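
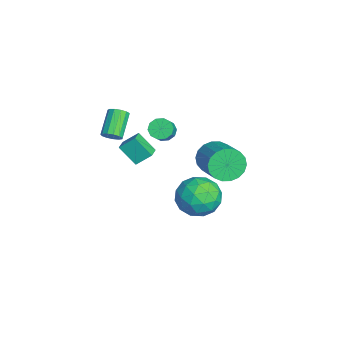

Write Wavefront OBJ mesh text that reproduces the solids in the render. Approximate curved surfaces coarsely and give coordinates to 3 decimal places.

v -2.345 -3.869 0.42
v -2.068 -4.092 0.866
v -3.257 -3.654 1.825
v -3.535 -3.431 1.38
v -1.973 -3.785 0.844
v -3.162 -3.347 1.803
v -1.996 -3.506 0.687
v -3.186 -3.068 1.647
v -2.13 -3.342 0.446
v -3.32 -2.904 1.406
v -2.333 -3.345 0.196
v -3.522 -2.907 1.156
v -2.539 -3.514 0.018
v -3.729 -3.076 0.978
v -2.684 -3.797 -0.033
v -3.873 -3.359 0.927
v -2.721 -4.102 0.06
v -3.911 -3.664 1.02
v -2.639 -4.333 0.268
v -3.829 -3.895 1.227
v -2.464 -4.417 0.523
v -3.653 -3.979 1.483
v -2.251 -4.327 0.746
v -3.44 -3.889 1.706
v -0.507 -3.614 0.992
v -0.451 -2.828 1.67
v -1.285 -3.378 0.782
v -1.229 -2.591 1.46
v -0.011 -2.829 0.04
v 0.045 -2.042 0.718
v -0.789 -2.592 -0.17
v -0.733 -1.806 0.508
v 3.203 0.946 -0.489
v 4.025 0.089 -0.72
v 2.315 -0.249 0.78
v 3.137 -1.106 0.549
v 3.459 -0.103 1.143
v 4.008 0.636 0.358
v 2.332 -0.796 -0.298
v 2.881 -0.057 -1.083
v 3.487 -0.987 -0.602
v 4.183 -0.559 0.289
v 2.157 0.399 -0.229
v 2.853 0.827 0.662
v 3.692 0.622 -0.716
v 2.648 -0.782 0.776
v 2.837 -0.193 1.125
v 3.32 -0.696 0.989
v 3.682 0.944 -0.082
v 4.165 0.44 -0.218
v 3.832 0.327 0.877
v 2.175 -0.6 0.278
v 2.658 -1.104 0.142
v 3.02 0.536 -0.929
v 3.503 0.033 -1.065
v 2.508 -0.487 -0.817
v 3.859 -0.514 -0.782
v 3.336 -1.216 -0.036
v 2.864 -1.034 -0.535
v 3.186 -0.6 -0.996
v 4.268 -0.262 -0.259
v 3.746 -0.964 0.487
v 3.935 -0.375 0.836
v 4.258 0.059 0.375
v 3.952 -0.895 -0.189
v 2.594 0.804 -0.427
v 2.072 0.102 0.319
v 2.082 -0.219 -0.315
v 2.405 0.215 -0.776
v 3.004 1.056 0.096
v 2.481 0.354 0.842
v 3.154 0.44 1.056
v 3.476 0.874 0.595
v 2.388 0.735 0.249
v -2.437 -1.255 0.648
v -2.043 -1.442 0.166
v -1.169 -1.672 0.97
v -1.563 -1.485 1.452
v -1.991 -1.048 0.223
v -1.117 -1.278 1.027
v -2.11 -0.733 0.441
v -1.236 -0.963 1.246
v -2.353 -0.617 0.739
v -1.479 -0.847 1.544
v -2.629 -0.745 1.002
v -1.755 -0.975 1.806
v -2.831 -1.068 1.13
v -1.957 -1.298 1.934
v -2.883 -1.462 1.073
v -2.009 -1.692 1.877
v -2.764 -1.777 0.854
v -1.89 -2.007 1.659
v -2.521 -1.893 0.556
v -1.647 -2.123 1.361
v -2.245 -1.765 0.294
v -1.371 -1.995 1.098
v -1.991 1.257 -1.253
v -1.539 0.949 -2.102
v 0.263 1.376 -1.297
v -0.189 1.683 -0.447
v -1.609 1.387 -2.178
v 0.194 1.814 -1.373
v -1.754 1.798 -2.071
v 0.049 2.225 -1.266
v -1.946 2.103 -1.802
v -0.144 2.53 -0.997
v -2.148 2.24 -1.424
v -0.345 2.666 -0.619
v -2.318 2.182 -1.012
v -0.515 2.608 -0.207
v -2.423 1.94 -0.648
v -0.621 2.367 0.157
v -2.443 1.564 -0.403
v -0.641 1.991 0.402
v -2.374 1.126 -0.327
v -0.571 1.553 0.478
v -2.229 0.715 -0.434
v -0.426 1.142 0.371
v -2.036 0.41 -0.703
v -0.234 0.837 0.102
v -1.835 0.274 -1.081
v -0.032 0.7 -0.276
v -1.665 0.332 -1.493
v 0.138 0.758 -0.688
v -1.559 0.573 -1.857
v 0.243 1 -1.052
f 2 1 5
f 2 5 3
f 3 5 6
f 3 6 4
f 5 1 7
f 5 7 6
f 6 7 8
f 6 8 4
f 7 1 9
f 7 9 8
f 8 9 10
f 8 10 4
f 9 1 11
f 9 11 10
f 10 11 12
f 10 12 4
f 11 1 13
f 11 13 12
f 12 13 14
f 12 14 4
f 13 1 15
f 13 15 14
f 14 15 16
f 14 16 4
f 15 1 17
f 15 17 16
f 16 17 18
f 16 18 4
f 17 1 19
f 17 19 18
f 18 19 20
f 18 20 4
f 19 1 21
f 19 21 20
f 20 21 22
f 20 22 4
f 21 1 23
f 21 23 22
f 22 23 24
f 22 24 4
f 23 1 2
f 23 2 24
f 24 2 3
f 24 3 4
f 26 28 25
f 29 26 25
f 25 28 27
f 27 29 25
f 26 32 28
f 30 26 29
f 30 32 26
f 28 32 27
f 31 29 27
f 27 32 31
f 31 30 29
f 32 30 31
f 33 70 49
f 70 44 73
f 49 73 38
f 70 73 49
f 33 49 45
f 49 38 50
f 45 50 34
f 49 50 45
f 33 45 54
f 45 34 55
f 54 55 40
f 45 55 54
f 33 54 66
f 54 40 69
f 66 69 43
f 54 69 66
f 33 66 70
f 66 43 74
f 70 74 44
f 66 74 70
f 34 50 61
f 50 38 64
f 61 64 42
f 50 64 61
f 38 73 51
f 73 44 72
f 51 72 37
f 73 72 51
f 44 74 71
f 74 43 67
f 71 67 35
f 74 67 71
f 43 69 68
f 69 40 56
f 68 56 39
f 69 56 68
f 40 55 60
f 55 34 57
f 60 57 41
f 55 57 60
f 36 62 48
f 62 42 63
f 48 63 37
f 62 63 48
f 36 48 46
f 48 37 47
f 46 47 35
f 48 47 46
f 36 46 53
f 46 35 52
f 53 52 39
f 46 52 53
f 36 53 58
f 53 39 59
f 58 59 41
f 53 59 58
f 36 58 62
f 58 41 65
f 62 65 42
f 58 65 62
f 37 63 51
f 63 42 64
f 51 64 38
f 63 64 51
f 35 47 71
f 47 37 72
f 71 72 44
f 47 72 71
f 39 52 68
f 52 35 67
f 68 67 43
f 52 67 68
f 41 59 60
f 59 39 56
f 60 56 40
f 59 56 60
f 42 65 61
f 65 41 57
f 61 57 34
f 65 57 61
f 76 75 79
f 76 79 77
f 77 79 80
f 77 80 78
f 79 75 81
f 79 81 80
f 80 81 82
f 80 82 78
f 81 75 83
f 81 83 82
f 82 83 84
f 82 84 78
f 83 75 85
f 83 85 84
f 84 85 86
f 84 86 78
f 85 75 87
f 85 87 86
f 86 87 88
f 86 88 78
f 87 75 89
f 87 89 88
f 88 89 90
f 88 90 78
f 89 75 91
f 89 91 90
f 90 91 92
f 90 92 78
f 91 75 93
f 91 93 92
f 92 93 94
f 92 94 78
f 93 75 95
f 93 95 94
f 94 95 96
f 94 96 78
f 95 75 76
f 95 76 96
f 96 76 77
f 96 77 78
f 98 97 101
f 98 101 99
f 99 101 102
f 99 102 100
f 101 97 103
f 101 103 102
f 102 103 104
f 102 104 100
f 103 97 105
f 103 105 104
f 104 105 106
f 104 106 100
f 105 97 107
f 105 107 106
f 106 107 108
f 106 108 100
f 107 97 109
f 107 109 108
f 108 109 110
f 108 110 100
f 109 97 111
f 109 111 110
f 110 111 112
f 110 112 100
f 111 97 113
f 111 113 112
f 112 113 114
f 112 114 100
f 113 97 115
f 113 115 114
f 114 115 116
f 114 116 100
f 115 97 117
f 115 117 116
f 116 117 118
f 116 118 100
f 117 97 119
f 117 119 118
f 118 119 120
f 118 120 100
f 119 97 121
f 119 121 120
f 120 121 122
f 120 122 100
f 121 97 123
f 121 123 122
f 122 123 124
f 122 124 100
f 123 97 125
f 123 125 124
f 124 125 126
f 124 126 100
f 125 97 98
f 125 98 126
f 126 98 99
f 126 99 100



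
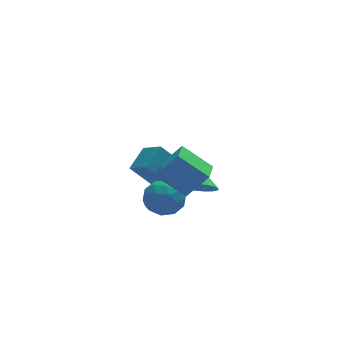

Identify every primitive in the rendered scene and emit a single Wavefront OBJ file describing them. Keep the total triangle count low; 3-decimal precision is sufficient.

v -0.345 -3.198 -0.52
v -1.521 -2.454 0.574
v 0.215 -1.98 -0.747
v -0.961 -1.235 0.347
v 0.641 -3.425 0.693
v -0.535 -2.68 1.787
v 1.201 -2.206 0.466
v 0.025 -1.462 1.56
v -1.211 2.768 -2.401
v -0.655 1.775 -1.773
v -0.282 3.686 -1.772
v 0.274 2.693 -1.144
v 0.026 2.527 -3.876
v 0.582 1.534 -3.248
v 0.955 3.445 -3.247
v 1.511 2.452 -2.619
v 1.649 1.082 -3.209
v 2.063 1.541 -3.863
v 1.991 1.798 -2.491
v 1.669 1.715 -3.849
v 1.27 1.743 -3.688
v 0.958 1.62 -3.417
v 0.805 1.374 -3.099
v 0.845 1.061 -2.806
v 1.069 0.752 -2.605
v 1.426 0.52 -2.543
v 1.835 0.416 -2.633
v 2.2 0.465 -2.856
v 2.44 0.655 -3.159
v 2.498 0.943 -3.474
v 2.362 1.263 -3.728
v -1.393 -1.04 -1.147
v -0.364 -1.075 -1.167
v -1.456 -2.645 -1.593
v -0.427 -2.68 -1.613
v -0.922 -2.58 -0.715
v -0.883 -1.588 -0.439
v -0.937 -2.132 -2.321
v -0.898 -1.14 -2.045
v -0.082 -1.75 -1.892
v -0.072 -2.026 -0.9
v -1.748 -1.694 -1.86
v -1.738 -1.97 -0.868
v -0.873 -0.916 -1.118
v -0.947 -2.804 -1.642
v -1.238 -2.744 -1.114
v -0.633 -2.765 -1.126
v -1.178 -1.218 -0.69
v -0.573 -1.238 -0.702
v -0.901 -2.123 -0.436
v -1.247 -2.482 -2.058
v -0.642 -2.502 -2.07
v -1.187 -0.955 -1.634
v -0.582 -0.976 -1.646
v -0.919 -1.597 -2.324
v -0.102 -1.334 -1.556
v -0.139 -2.277 -1.818
v -0.439 -1.956 -2.234
v -0.416 -1.372 -2.072
v -0.096 -1.496 -0.972
v -0.134 -2.44 -1.234
v -0.425 -2.381 -0.707
v -0.402 -1.798 -0.544
v 0.069 -1.893 -1.399
v -1.686 -1.28 -1.526
v -1.724 -2.224 -1.788
v -1.418 -1.922 -2.216
v -1.395 -1.339 -2.053
v -1.681 -1.443 -0.942
v -1.718 -2.386 -1.204
v -1.404 -2.348 -0.688
v -1.381 -1.764 -0.526
v -1.889 -1.827 -1.361
v 1.685 3.494 -3.388
v 2.149 3.076 -3.308
v 2.155 4.146 -2.712
v 2.248 3.284 -3.577
v 2.168 3.56 -3.787
v 1.935 3.814 -3.87
v 1.622 3.967 -3.8
v 1.33 3.97 -3.599
v 1.15 3.822 -3.331
v 1.14 3.57 -3.082
v 1.303 3.294 -2.929
v 1.587 3.081 -2.923
v 1.902 3 -3.064
f 2 4 1
f 5 2 1
f 1 4 3
f 3 5 1
f 2 8 4
f 6 2 5
f 6 8 2
f 4 8 3
f 7 5 3
f 3 8 7
f 7 6 5
f 8 6 7
f 10 12 9
f 13 10 9
f 9 12 11
f 11 13 9
f 10 16 12
f 14 10 13
f 14 16 10
f 12 16 11
f 15 13 11
f 11 16 15
f 15 14 13
f 16 14 15
f 18 17 20
f 18 20 19
f 20 17 21
f 20 21 19
f 21 17 22
f 21 22 19
f 22 17 23
f 22 23 19
f 23 17 24
f 23 24 19
f 24 17 25
f 24 25 19
f 25 17 26
f 25 26 19
f 26 17 27
f 26 27 19
f 27 17 28
f 27 28 19
f 28 17 29
f 28 29 19
f 29 17 30
f 29 30 19
f 30 17 31
f 30 31 19
f 31 17 18
f 31 18 19
f 32 69 48
f 69 43 72
f 48 72 37
f 69 72 48
f 32 48 44
f 48 37 49
f 44 49 33
f 48 49 44
f 32 44 53
f 44 33 54
f 53 54 39
f 44 54 53
f 32 53 65
f 53 39 68
f 65 68 42
f 53 68 65
f 32 65 69
f 65 42 73
f 69 73 43
f 65 73 69
f 33 49 60
f 49 37 63
f 60 63 41
f 49 63 60
f 37 72 50
f 72 43 71
f 50 71 36
f 72 71 50
f 43 73 70
f 73 42 66
f 70 66 34
f 73 66 70
f 42 68 67
f 68 39 55
f 67 55 38
f 68 55 67
f 39 54 59
f 54 33 56
f 59 56 40
f 54 56 59
f 35 61 47
f 61 41 62
f 47 62 36
f 61 62 47
f 35 47 45
f 47 36 46
f 45 46 34
f 47 46 45
f 35 45 52
f 45 34 51
f 52 51 38
f 45 51 52
f 35 52 57
f 52 38 58
f 57 58 40
f 52 58 57
f 35 57 61
f 57 40 64
f 61 64 41
f 57 64 61
f 36 62 50
f 62 41 63
f 50 63 37
f 62 63 50
f 34 46 70
f 46 36 71
f 70 71 43
f 46 71 70
f 38 51 67
f 51 34 66
f 67 66 42
f 51 66 67
f 40 58 59
f 58 38 55
f 59 55 39
f 58 55 59
f 41 64 60
f 64 40 56
f 60 56 33
f 64 56 60
f 75 74 77
f 75 77 76
f 77 74 78
f 77 78 76
f 78 74 79
f 78 79 76
f 79 74 80
f 79 80 76
f 80 74 81
f 80 81 76
f 81 74 82
f 81 82 76
f 82 74 83
f 82 83 76
f 83 74 84
f 83 84 76
f 84 74 85
f 84 85 76
f 85 74 86
f 85 86 76
f 86 74 75
f 86 75 76



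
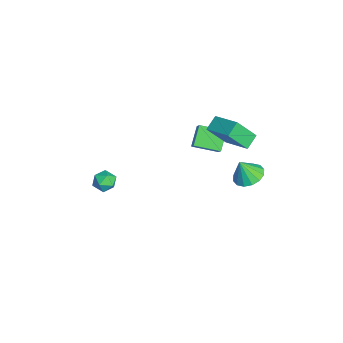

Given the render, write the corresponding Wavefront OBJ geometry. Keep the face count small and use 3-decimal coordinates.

v -3.027 -2.838 -1.821
v -2.622 -3.361 -1.782
v -3.598 -3.219 -0.998
v -3.193 -3.742 -0.959
v -2.973 -3.14 -0.794
v -2.62 -2.904 -1.302
v -3.6 -3.676 -1.478
v -3.247 -3.44 -1.986
v -2.976 -3.879 -1.57
v -2.589 -3.547 -1.147
v -3.631 -3.033 -1.633
v -3.244 -2.701 -1.21
v 0.362 3.304 2.146
v 0.834 2.724 1.891
v 0.378 2.856 3.194
v 1.087 3.02 2.013
v 1.146 3.393 2.172
v 0.995 3.741 2.323
v 0.675 3.973 2.427
v 0.27 4.025 2.455
v -0.11 3.884 2.401
v -0.364 3.588 2.278
v -0.423 3.215 2.12
v -0.272 2.867 1.969
v 0.049 2.635 1.865
v 0.454 2.583 1.836
v -2.784 2.948 2.645
v -2.627 2.01 3.856
v -1.63 3.857 3.199
v -1.473 2.919 4.411
v -2.207 2.481 2.209
v -2.05 1.543 3.421
v -1.053 3.39 2.764
v -0.896 2.452 3.975
v -3.165 0.924 1.048
v -3.992 1.255 1.823
v -2.926 2.2 0.759
v -3.753 2.531 1.533
v -2.267 0.969 1.987
v -3.094 1.3 2.761
v -2.028 2.245 1.697
v -2.855 2.576 2.472
f 1 12 6
f 1 6 2
f 1 2 8
f 1 8 11
f 1 11 12
f 2 6 10
f 6 12 5
f 12 11 3
f 11 8 7
f 8 2 9
f 4 10 5
f 4 5 3
f 4 3 7
f 4 7 9
f 4 9 10
f 5 10 6
f 3 5 12
f 7 3 11
f 9 7 8
f 10 9 2
f 14 13 16
f 14 16 15
f 16 13 17
f 16 17 15
f 17 13 18
f 17 18 15
f 18 13 19
f 18 19 15
f 19 13 20
f 19 20 15
f 20 13 21
f 20 21 15
f 21 13 22
f 21 22 15
f 22 13 23
f 22 23 15
f 23 13 24
f 23 24 15
f 24 13 25
f 24 25 15
f 25 13 26
f 25 26 15
f 26 13 14
f 26 14 15
f 28 30 27
f 31 28 27
f 27 30 29
f 29 31 27
f 28 34 30
f 32 28 31
f 32 34 28
f 30 34 29
f 33 31 29
f 29 34 33
f 33 32 31
f 34 32 33
f 36 38 35
f 39 36 35
f 35 38 37
f 37 39 35
f 36 42 38
f 40 36 39
f 40 42 36
f 38 42 37
f 41 39 37
f 37 42 41
f 41 40 39
f 42 40 41



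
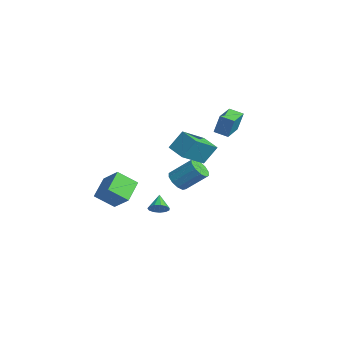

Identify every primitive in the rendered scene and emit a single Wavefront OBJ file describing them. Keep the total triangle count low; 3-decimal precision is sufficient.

v 1.761 -0.304 -0.109
v 2.445 -0.618 -0.21
v 3.124 0.49 0.948
v 2.439 0.804 1.049
v 2.4 -0.267 -0.519
v 3.078 0.841 0.639
v 2.11 0.07 -0.671
v 2.788 1.177 0.487
v 1.687 0.264 -0.609
v 2.365 1.372 0.549
v 1.292 0.241 -0.355
v 1.97 1.349 0.802
v 1.076 0.01 -0.008
v 1.755 1.118 1.15
v 1.122 -0.341 0.301
v 1.8 0.767 1.459
v 1.412 -0.677 0.453
v 2.09 0.43 1.611
v 1.835 -0.872 0.391
v 2.513 0.236 1.549
v 2.23 -0.849 0.138
v 2.908 0.259 1.295
v 2.399 -1.132 3.066
v 2.481 -0.328 4.197
v 1.813 0.497 1.95
v 1.896 1.301 3.08
v 3.604 -0.881 2.8
v 3.687 -0.077 3.93
v 3.019 0.748 1.683
v 3.101 1.552 2.814
v 1.529 -4.095 -1.451
v 1.097 -5.157 -0.563
v 0.571 -3.091 -0.717
v 0.139 -4.153 0.171
v 2.681 -3.727 -0.451
v 2.249 -4.789 0.437
v 1.723 -2.723 0.283
v 1.291 -3.785 1.171
v 2.624 -1.866 -1.583
v 3.007 -1.915 -1.086
v 1.836 -1.454 -0.937
v 3.063 -1.593 -1.224
v 2.979 -1.357 -1.476
v 2.783 -1.283 -1.762
v 2.536 -1.395 -1.992
v 2.317 -1.656 -2.092
v 2.196 -1.984 -2.03
v 2.211 -2.274 -1.827
v 2.357 -2.435 -1.546
v 2.587 -2.416 -1.278
v 2.83 -2.222 -1.106
v 0.958 2.37 2.963
v 1.197 2.634 4.276
v -0.04 3.476 2.923
v 0.198 3.739 4.236
v 1.622 2.961 2.724
v 1.86 3.224 4.037
v 0.623 4.066 2.684
v 0.862 4.33 3.997
f 2 1 5
f 2 5 3
f 3 5 6
f 3 6 4
f 5 1 7
f 5 7 6
f 6 7 8
f 6 8 4
f 7 1 9
f 7 9 8
f 8 9 10
f 8 10 4
f 9 1 11
f 9 11 10
f 10 11 12
f 10 12 4
f 11 1 13
f 11 13 12
f 12 13 14
f 12 14 4
f 13 1 15
f 13 15 14
f 14 15 16
f 14 16 4
f 15 1 17
f 15 17 16
f 16 17 18
f 16 18 4
f 17 1 19
f 17 19 18
f 18 19 20
f 18 20 4
f 19 1 21
f 19 21 20
f 20 21 22
f 20 22 4
f 21 1 2
f 21 2 22
f 22 2 3
f 22 3 4
f 24 26 23
f 27 24 23
f 23 26 25
f 25 27 23
f 24 30 26
f 28 24 27
f 28 30 24
f 26 30 25
f 29 27 25
f 25 30 29
f 29 28 27
f 30 28 29
f 32 34 31
f 35 32 31
f 31 34 33
f 33 35 31
f 32 38 34
f 36 32 35
f 36 38 32
f 34 38 33
f 37 35 33
f 33 38 37
f 37 36 35
f 38 36 37
f 40 39 42
f 40 42 41
f 42 39 43
f 42 43 41
f 43 39 44
f 43 44 41
f 44 39 45
f 44 45 41
f 45 39 46
f 45 46 41
f 46 39 47
f 46 47 41
f 47 39 48
f 47 48 41
f 48 39 49
f 48 49 41
f 49 39 50
f 49 50 41
f 50 39 51
f 50 51 41
f 51 39 40
f 51 40 41
f 53 55 52
f 56 53 52
f 52 55 54
f 54 56 52
f 53 59 55
f 57 53 56
f 57 59 53
f 55 59 54
f 58 56 54
f 54 59 58
f 58 57 56
f 59 57 58



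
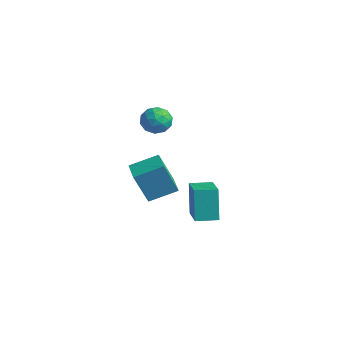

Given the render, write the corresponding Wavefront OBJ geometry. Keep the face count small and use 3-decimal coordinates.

v -2.117 0.192 -0.962
v -1.749 -0.189 -1.746
v -3.491 -0.371 -1.334
v -3.123 -0.752 -2.118
v -2.886 -1.096 -1.269
v -2.037 -0.748 -1.039
v -3.203 0.188 -2.041
v -2.354 0.536 -1.811
v -2.42 -0.191 -2.413
v -2.224 -0.985 -1.936
v -3.016 0.425 -1.144
v -2.82 -0.369 -0.667
v -1.812 0.051 -1.321
v -3.428 -0.611 -1.759
v -3.289 -0.813 -1.26
v -3.072 -1.037 -1.721
v -1.981 -0.278 -0.906
v -1.765 -0.501 -1.367
v -2.434 -1.035 -1.086
v -3.475 -0.059 -1.713
v -3.259 -0.282 -2.174
v -2.168 0.477 -1.359
v -1.951 0.253 -1.82
v -2.806 0.475 -1.994
v -1.99 -0.174 -2.174
v -2.798 -0.505 -2.393
v -2.845 0.047 -2.348
v -2.346 0.252 -2.212
v -1.875 -0.64 -1.894
v -2.683 -0.971 -2.113
v -2.544 -1.174 -1.614
v -2.044 -0.969 -1.478
v -2.27 -0.642 -2.286
v -2.557 0.411 -0.967
v -3.365 0.08 -1.186
v -3.196 0.409 -1.602
v -2.696 0.614 -1.466
v -2.442 -0.055 -0.687
v -3.25 -0.386 -0.906
v -2.894 -0.812 -0.868
v -2.395 -0.607 -0.732
v -2.97 0.082 -0.794
v -0.857 -2.431 -5.296
v -1.178 -3.154 -3.329
v -0.146 -0.992 -4.651
v -0.467 -1.714 -2.684
v 0.447 -3.066 -5.316
v 0.126 -3.788 -3.349
v 1.158 -1.626 -4.671
v 0.837 -2.349 -2.704
v 3.056 -2.338 -5.128
v 2.533 -2.004 -3.258
v 3.669 -1.26 -5.149
v 3.146 -0.926 -3.279
v 4.654 -3.234 -4.521
v 4.131 -2.9 -2.651
v 5.267 -2.156 -4.542
v 4.744 -1.822 -2.672
f 1 38 17
f 38 12 41
f 17 41 6
f 38 41 17
f 1 17 13
f 17 6 18
f 13 18 2
f 17 18 13
f 1 13 22
f 13 2 23
f 22 23 8
f 13 23 22
f 1 22 34
f 22 8 37
f 34 37 11
f 22 37 34
f 1 34 38
f 34 11 42
f 38 42 12
f 34 42 38
f 2 18 29
f 18 6 32
f 29 32 10
f 18 32 29
f 6 41 19
f 41 12 40
f 19 40 5
f 41 40 19
f 12 42 39
f 42 11 35
f 39 35 3
f 42 35 39
f 11 37 36
f 37 8 24
f 36 24 7
f 37 24 36
f 8 23 28
f 23 2 25
f 28 25 9
f 23 25 28
f 4 30 16
f 30 10 31
f 16 31 5
f 30 31 16
f 4 16 14
f 16 5 15
f 14 15 3
f 16 15 14
f 4 14 21
f 14 3 20
f 21 20 7
f 14 20 21
f 4 21 26
f 21 7 27
f 26 27 9
f 21 27 26
f 4 26 30
f 26 9 33
f 30 33 10
f 26 33 30
f 5 31 19
f 31 10 32
f 19 32 6
f 31 32 19
f 3 15 39
f 15 5 40
f 39 40 12
f 15 40 39
f 7 20 36
f 20 3 35
f 36 35 11
f 20 35 36
f 9 27 28
f 27 7 24
f 28 24 8
f 27 24 28
f 10 33 29
f 33 9 25
f 29 25 2
f 33 25 29
f 44 46 43
f 47 44 43
f 43 46 45
f 45 47 43
f 44 50 46
f 48 44 47
f 48 50 44
f 46 50 45
f 49 47 45
f 45 50 49
f 49 48 47
f 50 48 49
f 52 54 51
f 55 52 51
f 51 54 53
f 53 55 51
f 52 58 54
f 56 52 55
f 56 58 52
f 54 58 53
f 57 55 53
f 53 58 57
f 57 56 55
f 58 56 57



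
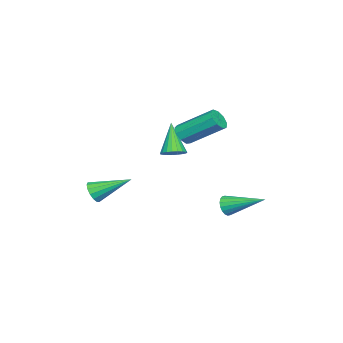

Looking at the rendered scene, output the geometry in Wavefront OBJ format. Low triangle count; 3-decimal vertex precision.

v -0.546 -3.181 -0.567
v -0.104 -3.23 -0.226
v -0.994 -1.699 0.227
v -0.007 -3.079 -0.453
v -0.055 -2.955 -0.711
v -0.234 -2.892 -0.93
v -0.496 -2.907 -1.052
v -0.772 -2.994 -1.044
v -0.988 -3.132 -0.907
v -1.085 -3.284 -0.68
v -1.038 -3.407 -0.422
v -0.859 -3.47 -0.203
v -0.596 -3.456 -0.081
v -0.32 -3.368 -0.09
v -3.113 1.582 -1.55
v -2.86 1.746 -1.987
v -3.067 3.278 -0.89
v -3.087 1.774 -2.044
v -3.32 1.765 -2.003
v -3.511 1.719 -1.873
v -3.623 1.646 -1.679
v -3.635 1.561 -1.459
v -3.543 1.48 -1.258
v -3.366 1.419 -1.114
v -3.139 1.391 -1.057
v -2.907 1.4 -1.097
v -2.716 1.446 -1.228
v -2.603 1.518 -1.422
v -2.592 1.604 -1.642
v -2.683 1.685 -1.843
v -2.801 -0.623 1.198
v -2.334 -0.487 1.477
v -3.519 -1.037 2.602
v -2.451 -0.286 1.477
v -2.628 -0.143 1.428
v -2.835 -0.083 1.34
v -3.036 -0.116 1.227
v -3.196 -0.237 1.109
v -3.288 -0.425 1.007
v -3.296 -0.648 0.938
v -3.218 -0.866 0.913
v -3.068 -1.042 0.939
v -2.871 -1.146 1.008
v -2.663 -1.159 1.111
v -2.478 -1.08 1.229
v -2.349 -0.922 1.342
v -2.298 -0.712 1.429
v -2.775 -0.2 2.323
v -2.461 0.08 1.968
v -2.632 1.58 3.002
v -2.945 1.3 3.357
v -2.823 0.107 1.869
v -2.994 1.607 2.903
v -3.163 -0.01 1.983
v -3.333 1.491 3.016
v -3.32 -0.215 2.255
v -3.491 1.285 3.289
v -3.223 -0.414 2.56
v -3.393 1.086 3.593
v -2.916 -0.513 2.753
v -3.086 0.988 3.787
v -2.543 -0.465 2.746
v -2.713 1.035 3.779
v -2.278 -0.293 2.54
v -2.449 1.207 3.574
v -2.246 -0.078 2.233
v -2.416 1.422 3.267
f 2 1 4
f 2 4 3
f 4 1 5
f 4 5 3
f 5 1 6
f 5 6 3
f 6 1 7
f 6 7 3
f 7 1 8
f 7 8 3
f 8 1 9
f 8 9 3
f 9 1 10
f 9 10 3
f 10 1 11
f 10 11 3
f 11 1 12
f 11 12 3
f 12 1 13
f 12 13 3
f 13 1 14
f 13 14 3
f 14 1 2
f 14 2 3
f 16 15 18
f 16 18 17
f 18 15 19
f 18 19 17
f 19 15 20
f 19 20 17
f 20 15 21
f 20 21 17
f 21 15 22
f 21 22 17
f 22 15 23
f 22 23 17
f 23 15 24
f 23 24 17
f 24 15 25
f 24 25 17
f 25 15 26
f 25 26 17
f 26 15 27
f 26 27 17
f 27 15 28
f 27 28 17
f 28 15 29
f 28 29 17
f 29 15 30
f 29 30 17
f 30 15 16
f 30 16 17
f 32 31 34
f 32 34 33
f 34 31 35
f 34 35 33
f 35 31 36
f 35 36 33
f 36 31 37
f 36 37 33
f 37 31 38
f 37 38 33
f 38 31 39
f 38 39 33
f 39 31 40
f 39 40 33
f 40 31 41
f 40 41 33
f 41 31 42
f 41 42 33
f 42 31 43
f 42 43 33
f 43 31 44
f 43 44 33
f 44 31 45
f 44 45 33
f 45 31 46
f 45 46 33
f 46 31 47
f 46 47 33
f 47 31 32
f 47 32 33
f 49 48 52
f 49 52 50
f 50 52 53
f 50 53 51
f 52 48 54
f 52 54 53
f 53 54 55
f 53 55 51
f 54 48 56
f 54 56 55
f 55 56 57
f 55 57 51
f 56 48 58
f 56 58 57
f 57 58 59
f 57 59 51
f 58 48 60
f 58 60 59
f 59 60 61
f 59 61 51
f 60 48 62
f 60 62 61
f 61 62 63
f 61 63 51
f 62 48 64
f 62 64 63
f 63 64 65
f 63 65 51
f 64 48 66
f 64 66 65
f 65 66 67
f 65 67 51
f 66 48 49
f 66 49 67
f 67 49 50
f 67 50 51



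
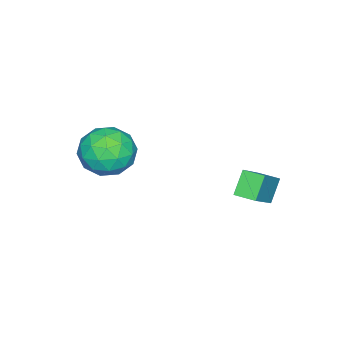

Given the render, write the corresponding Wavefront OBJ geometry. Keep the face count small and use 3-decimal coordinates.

v -0.477 -0.511 1.947
v 0.094 -1.392 1.892
v -1.854 -1.428 2.348
v -1.283 -2.309 2.293
v -1.114 -1.62 3.069
v -0.263 -1.054 2.822
v -1.497 -1.766 1.418
v -0.646 -1.2 1.171
v -0.537 -2.168 1.566
v -0.3 -2.078 2.586
v -1.46 -0.742 1.654
v -1.223 -0.652 2.674
v -0.071 -0.871 1.885
v -1.689 -1.949 2.355
v -1.59 -1.544 2.812
v -1.254 -2.062 2.78
v -0.281 -0.672 2.431
v 0.055 -1.19 2.399
v -0.655 -1.324 3.09
v -1.815 -1.63 1.841
v -1.479 -2.148 1.809
v -0.506 -0.758 1.46
v -0.17 -1.276 1.428
v -1.105 -1.496 1.15
v -0.106 -1.845 1.66
v -0.915 -2.384 1.896
v -1.041 -2.065 1.382
v -0.541 -1.732 1.236
v 0.033 -1.792 2.26
v -0.776 -2.331 2.496
v -0.676 -1.926 2.952
v -0.176 -1.593 2.806
v -0.337 -2.248 2.068
v -0.984 -0.489 1.744
v -1.793 -1.028 1.98
v -1.584 -1.227 1.434
v -1.084 -0.894 1.288
v -0.845 -0.436 2.344
v -1.654 -0.975 2.58
v -1.219 -1.088 3.004
v -0.719 -0.755 2.858
v -1.423 -0.572 2.172
v -3.963 2.331 -1.051
v -4.641 2.329 -0.249
v -3.984 3.131 -1.067
v -4.663 3.128 -0.265
v -2.597 2.392 0.105
v -3.276 2.389 0.907
v -2.619 3.191 0.089
v -3.297 3.189 0.891
f 1 38 17
f 38 12 41
f 17 41 6
f 38 41 17
f 1 17 13
f 17 6 18
f 13 18 2
f 17 18 13
f 1 13 22
f 13 2 23
f 22 23 8
f 13 23 22
f 1 22 34
f 22 8 37
f 34 37 11
f 22 37 34
f 1 34 38
f 34 11 42
f 38 42 12
f 34 42 38
f 2 18 29
f 18 6 32
f 29 32 10
f 18 32 29
f 6 41 19
f 41 12 40
f 19 40 5
f 41 40 19
f 12 42 39
f 42 11 35
f 39 35 3
f 42 35 39
f 11 37 36
f 37 8 24
f 36 24 7
f 37 24 36
f 8 23 28
f 23 2 25
f 28 25 9
f 23 25 28
f 4 30 16
f 30 10 31
f 16 31 5
f 30 31 16
f 4 16 14
f 16 5 15
f 14 15 3
f 16 15 14
f 4 14 21
f 14 3 20
f 21 20 7
f 14 20 21
f 4 21 26
f 21 7 27
f 26 27 9
f 21 27 26
f 4 26 30
f 26 9 33
f 30 33 10
f 26 33 30
f 5 31 19
f 31 10 32
f 19 32 6
f 31 32 19
f 3 15 39
f 15 5 40
f 39 40 12
f 15 40 39
f 7 20 36
f 20 3 35
f 36 35 11
f 20 35 36
f 9 27 28
f 27 7 24
f 28 24 8
f 27 24 28
f 10 33 29
f 33 9 25
f 29 25 2
f 33 25 29
f 44 46 43
f 47 44 43
f 43 46 45
f 45 47 43
f 44 50 46
f 48 44 47
f 48 50 44
f 46 50 45
f 49 47 45
f 45 50 49
f 49 48 47
f 50 48 49



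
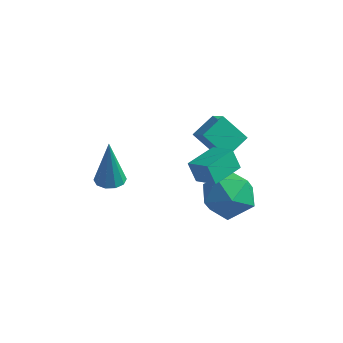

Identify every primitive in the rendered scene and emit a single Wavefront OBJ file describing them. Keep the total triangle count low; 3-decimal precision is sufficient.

v 1.465 2.381 -1.66
v 2.285 3.2 -1.186
v 2.995 1.24 -2.334
v 3.815 2.059 -1.86
v 3.117 1.357 -1.094
v 2.172 2.063 -0.677
v 3.108 2.377 -2.843
v 2.163 3.083 -2.426
v 3.3 3.198 -1.917
v 3.306 2.567 -0.837
v 1.974 1.873 -2.683
v 1.98 1.242 -1.603
v 0.876 2.662 1.21
v 1.554 2.049 2.002
v 1.309 3.713 1.653
v 1.987 3.1 2.445
v 1.953 2.62 0.255
v 2.631 2.007 1.047
v 2.386 3.671 0.698
v 3.064 3.058 1.49
v -1.739 0.382 -0.699
v -1.09 0.265 -0.658
v -1.841 0.578 1.459
v -1.144 0.667 -0.697
v -1.424 0.961 -0.737
v -1.825 1.033 -0.763
v -2.193 0.856 -0.764
v -2.387 0.498 -0.741
v -2.333 0.096 -0.702
v -2.053 -0.198 -0.661
v -1.652 -0.27 -0.636
v -1.284 -0.093 -0.634
v 2.579 -1.115 2.435
v 2.174 -0.966 3.248
v 3.074 0.184 2.442
v 2.669 0.333 3.255
v 3.511 -1.473 2.965
v 3.106 -1.324 3.778
v 4.006 -0.174 2.972
v 3.601 -0.025 3.785
f 1 12 6
f 1 6 2
f 1 2 8
f 1 8 11
f 1 11 12
f 2 6 10
f 6 12 5
f 12 11 3
f 11 8 7
f 8 2 9
f 4 10 5
f 4 5 3
f 4 3 7
f 4 7 9
f 4 9 10
f 5 10 6
f 3 5 12
f 7 3 11
f 9 7 8
f 10 9 2
f 14 16 13
f 17 14 13
f 13 16 15
f 15 17 13
f 14 20 16
f 18 14 17
f 18 20 14
f 16 20 15
f 19 17 15
f 15 20 19
f 19 18 17
f 20 18 19
f 22 21 24
f 22 24 23
f 24 21 25
f 24 25 23
f 25 21 26
f 25 26 23
f 26 21 27
f 26 27 23
f 27 21 28
f 27 28 23
f 28 21 29
f 28 29 23
f 29 21 30
f 29 30 23
f 30 21 31
f 30 31 23
f 31 21 32
f 31 32 23
f 32 21 22
f 32 22 23
f 34 36 33
f 37 34 33
f 33 36 35
f 35 37 33
f 34 40 36
f 38 34 37
f 38 40 34
f 36 40 35
f 39 37 35
f 35 40 39
f 39 38 37
f 40 38 39



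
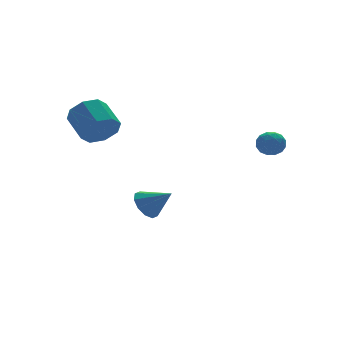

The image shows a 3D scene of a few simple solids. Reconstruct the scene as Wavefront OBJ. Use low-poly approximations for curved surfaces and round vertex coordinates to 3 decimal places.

v -0.381 1.995 -2.851
v 0.013 1.704 -3.508
v 0.381 1.125 -2.009
v 0.273 2.102 -3.333
v 0.284 2.459 -2.974
v 0.041 2.639 -2.567
v -0.363 2.573 -2.269
v -0.775 2.286 -2.193
v -1.035 1.888 -2.368
v -1.046 1.531 -2.727
v -0.803 1.352 -3.134
v -0.399 1.417 -3.432
v -2.627 1.802 2.051
v -1.755 1.949 1.764
v -1.74 3.265 2.482
v -2.613 3.118 2.769
v -2.239 2.203 1.307
v -2.224 3.52 2.026
v -2.95 2.222 1.287
v -2.935 3.539 2.005
v -3.472 1.995 1.714
v -3.457 3.312 2.432
v -3.5 1.655 2.338
v -3.485 2.971 3.056
v -3.016 1.4 2.794
v -3.001 2.717 3.513
v -2.305 1.381 2.815
v -2.29 2.698 3.533
v -1.783 1.608 2.388
v -1.768 2.925 3.106
v 2.985 -2.254 2.201
v 3.345 -2.823 2.206
v 2.455 -2.597 1.314
v 2.815 -3.166 1.319
v 2.36 -3.051 1.802
v 2.688 -2.839 2.35
v 3.112 -2.581 1.17
v 3.44 -2.369 1.718
v 3.423 -3.025 1.569
v 2.958 -3.315 1.96
v 2.842 -2.105 1.56
v 2.377 -2.395 1.951
v 3.212 -2.508 2.281
v 2.588 -2.912 1.239
v 2.321 -2.844 1.522
v 2.533 -3.179 1.525
v 2.825 -2.518 2.366
v 3.037 -2.852 2.369
v 2.458 -2.986 2.131
v 2.763 -2.568 1.151
v 2.975 -2.902 1.154
v 3.267 -2.241 1.995
v 3.479 -2.576 1.998
v 3.342 -2.434 1.389
v 3.469 -2.961 1.91
v 3.158 -3.163 1.389
v 3.333 -2.82 1.301
v 3.525 -2.695 1.623
v 3.196 -3.132 2.14
v 2.884 -3.334 1.618
v 2.617 -3.266 1.902
v 2.81 -3.141 2.224
v 3.242 -3.251 1.765
v 2.916 -2.086 1.902
v 2.604 -2.288 1.38
v 2.99 -2.279 1.296
v 3.183 -2.154 1.618
v 2.642 -2.257 2.131
v 2.331 -2.459 1.61
v 2.275 -2.725 1.897
v 2.467 -2.6 2.219
v 2.558 -2.169 1.755
f 2 1 4
f 2 4 3
f 4 1 5
f 4 5 3
f 5 1 6
f 5 6 3
f 6 1 7
f 6 7 3
f 7 1 8
f 7 8 3
f 8 1 9
f 8 9 3
f 9 1 10
f 9 10 3
f 10 1 11
f 10 11 3
f 11 1 12
f 11 12 3
f 12 1 2
f 12 2 3
f 14 13 17
f 14 17 15
f 15 17 18
f 15 18 16
f 17 13 19
f 17 19 18
f 18 19 20
f 18 20 16
f 19 13 21
f 19 21 20
f 20 21 22
f 20 22 16
f 21 13 23
f 21 23 22
f 22 23 24
f 22 24 16
f 23 13 25
f 23 25 24
f 24 25 26
f 24 26 16
f 25 13 27
f 25 27 26
f 26 27 28
f 26 28 16
f 27 13 29
f 27 29 28
f 28 29 30
f 28 30 16
f 29 13 14
f 29 14 30
f 30 14 15
f 30 15 16
f 31 68 47
f 68 42 71
f 47 71 36
f 68 71 47
f 31 47 43
f 47 36 48
f 43 48 32
f 47 48 43
f 31 43 52
f 43 32 53
f 52 53 38
f 43 53 52
f 31 52 64
f 52 38 67
f 64 67 41
f 52 67 64
f 31 64 68
f 64 41 72
f 68 72 42
f 64 72 68
f 32 48 59
f 48 36 62
f 59 62 40
f 48 62 59
f 36 71 49
f 71 42 70
f 49 70 35
f 71 70 49
f 42 72 69
f 72 41 65
f 69 65 33
f 72 65 69
f 41 67 66
f 67 38 54
f 66 54 37
f 67 54 66
f 38 53 58
f 53 32 55
f 58 55 39
f 53 55 58
f 34 60 46
f 60 40 61
f 46 61 35
f 60 61 46
f 34 46 44
f 46 35 45
f 44 45 33
f 46 45 44
f 34 44 51
f 44 33 50
f 51 50 37
f 44 50 51
f 34 51 56
f 51 37 57
f 56 57 39
f 51 57 56
f 34 56 60
f 56 39 63
f 60 63 40
f 56 63 60
f 35 61 49
f 61 40 62
f 49 62 36
f 61 62 49
f 33 45 69
f 45 35 70
f 69 70 42
f 45 70 69
f 37 50 66
f 50 33 65
f 66 65 41
f 50 65 66
f 39 57 58
f 57 37 54
f 58 54 38
f 57 54 58
f 40 63 59
f 63 39 55
f 59 55 32
f 63 55 59



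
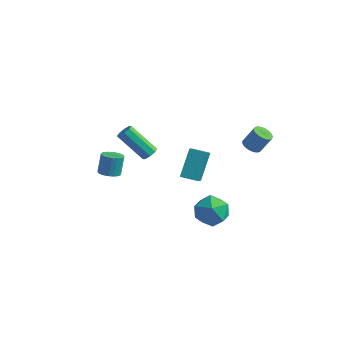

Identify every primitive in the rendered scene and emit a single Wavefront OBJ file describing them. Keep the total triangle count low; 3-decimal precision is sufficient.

v 1.584 0.706 -3.758
v 2.206 0.865 -4.682
v 2.894 -0.345 -3.058
v 3.516 -0.186 -3.982
v 3.337 0.667 -3.271
v 2.528 1.317 -3.704
v 2.572 -0.797 -4.036
v 1.763 -0.147 -4.469
v 2.816 -0.064 -4.854
v 3.289 0.841 -4.381
v 1.811 -0.321 -3.359
v 2.284 0.584 -2.886
v -2.858 -1.403 -1.729
v -2.239 -1.539 -1.636
v -2.304 -1.053 -0.497
v -2.922 -0.917 -0.591
v -2.227 -1.294 -1.74
v -2.292 -0.808 -0.601
v -2.324 -1.068 -1.842
v -2.389 -0.582 -0.703
v -2.513 -0.9 -1.925
v -2.578 -0.414 -0.786
v -2.762 -0.819 -1.973
v -2.827 -0.333 -0.834
v -3.027 -0.839 -1.98
v -3.092 -0.353 -0.841
v -3.263 -0.957 -1.943
v -3.328 -0.47 -0.804
v -3.429 -1.151 -1.869
v -3.494 -0.665 -0.731
v -3.496 -1.39 -1.772
v -3.561 -0.903 -0.633
v -3.453 -1.63 -1.666
v -3.517 -1.144 -0.528
v -3.306 -1.831 -1.572
v -3.371 -1.345 -0.433
v -3.083 -1.959 -1.505
v -3.147 -1.472 -0.366
v -2.82 -1.99 -1.477
v -2.885 -1.504 -0.338
v -2.564 -1.92 -1.492
v -2.628 -1.433 -0.353
v -2.358 -1.76 -1.549
v -2.423 -1.274 -0.41
v -2.682 2.595 -2.89
v -2.415 2.924 -2.571
v -3.972 2.734 -1.072
v -4.238 2.405 -1.39
v -2.673 3.119 -2.815
v -4.23 2.93 -1.315
v -2.937 3.008 -3.102
v -4.494 2.818 -1.603
v -3.051 2.654 -3.265
v -4.608 2.465 -1.766
v -2.948 2.266 -3.208
v -4.505 2.076 -1.709
v -2.69 2.07 -2.965
v -4.247 1.881 -1.465
v -2.426 2.182 -2.677
v -3.983 1.992 -1.178
v -2.312 2.535 -2.514
v -3.869 2.346 -1.015
v 3.45 3.021 0.011
v 3.967 2.811 -0.179
v 4.487 3.128 0.878
v 3.97 3.339 1.069
v 3.977 3.044 -0.254
v 4.496 3.361 0.803
v 3.895 3.274 -0.283
v 4.414 3.591 0.775
v 3.737 3.46 -0.261
v 4.256 3.777 0.797
v 3.529 3.57 -0.192
v 4.048 3.887 0.866
v 3.307 3.585 -0.088
v 3.826 3.902 0.97
v 3.11 3.503 0.034
v 3.629 3.82 1.091
v 2.972 3.338 0.151
v 3.491 3.655 1.209
v 2.917 3.117 0.244
v 3.436 3.435 1.302
v 2.954 2.881 0.297
v 3.473 3.198 1.355
v 3.077 2.668 0.301
v 3.596 2.986 1.358
v 3.264 2.517 0.254
v 3.783 2.834 1.312
v 3.484 2.453 0.165
v 4.003 2.77 1.223
v 3.698 2.487 0.05
v 4.217 2.804 1.108
v 3.869 2.614 -0.072
v 4.388 2.931 0.986
v 0.733 0.008 -1.555
v 0.626 1.225 -0.114
v 0.254 1.14 -2.547
v 0.147 2.358 -1.106
v 1.713 0.282 -1.714
v 1.606 1.5 -0.273
v 1.234 1.415 -2.706
v 1.127 2.632 -1.265
f 1 12 6
f 1 6 2
f 1 2 8
f 1 8 11
f 1 11 12
f 2 6 10
f 6 12 5
f 12 11 3
f 11 8 7
f 8 2 9
f 4 10 5
f 4 5 3
f 4 3 7
f 4 7 9
f 4 9 10
f 5 10 6
f 3 5 12
f 7 3 11
f 9 7 8
f 10 9 2
f 14 13 17
f 14 17 15
f 15 17 18
f 15 18 16
f 17 13 19
f 17 19 18
f 18 19 20
f 18 20 16
f 19 13 21
f 19 21 20
f 20 21 22
f 20 22 16
f 21 13 23
f 21 23 22
f 22 23 24
f 22 24 16
f 23 13 25
f 23 25 24
f 24 25 26
f 24 26 16
f 25 13 27
f 25 27 26
f 26 27 28
f 26 28 16
f 27 13 29
f 27 29 28
f 28 29 30
f 28 30 16
f 29 13 31
f 29 31 30
f 30 31 32
f 30 32 16
f 31 13 33
f 31 33 32
f 32 33 34
f 32 34 16
f 33 13 35
f 33 35 34
f 34 35 36
f 34 36 16
f 35 13 37
f 35 37 36
f 36 37 38
f 36 38 16
f 37 13 39
f 37 39 38
f 38 39 40
f 38 40 16
f 39 13 41
f 39 41 40
f 40 41 42
f 40 42 16
f 41 13 43
f 41 43 42
f 42 43 44
f 42 44 16
f 43 13 14
f 43 14 44
f 44 14 15
f 44 15 16
f 46 45 49
f 46 49 47
f 47 49 50
f 47 50 48
f 49 45 51
f 49 51 50
f 50 51 52
f 50 52 48
f 51 45 53
f 51 53 52
f 52 53 54
f 52 54 48
f 53 45 55
f 53 55 54
f 54 55 56
f 54 56 48
f 55 45 57
f 55 57 56
f 56 57 58
f 56 58 48
f 57 45 59
f 57 59 58
f 58 59 60
f 58 60 48
f 59 45 61
f 59 61 60
f 60 61 62
f 60 62 48
f 61 45 46
f 61 46 62
f 62 46 47
f 62 47 48
f 64 63 67
f 64 67 65
f 65 67 68
f 65 68 66
f 67 63 69
f 67 69 68
f 68 69 70
f 68 70 66
f 69 63 71
f 69 71 70
f 70 71 72
f 70 72 66
f 71 63 73
f 71 73 72
f 72 73 74
f 72 74 66
f 73 63 75
f 73 75 74
f 74 75 76
f 74 76 66
f 75 63 77
f 75 77 76
f 76 77 78
f 76 78 66
f 77 63 79
f 77 79 78
f 78 79 80
f 78 80 66
f 79 63 81
f 79 81 80
f 80 81 82
f 80 82 66
f 81 63 83
f 81 83 82
f 82 83 84
f 82 84 66
f 83 63 85
f 83 85 84
f 84 85 86
f 84 86 66
f 85 63 87
f 85 87 86
f 86 87 88
f 86 88 66
f 87 63 89
f 87 89 88
f 88 89 90
f 88 90 66
f 89 63 91
f 89 91 90
f 90 91 92
f 90 92 66
f 91 63 93
f 91 93 92
f 92 93 94
f 92 94 66
f 93 63 64
f 93 64 94
f 94 64 65
f 94 65 66
f 96 98 95
f 99 96 95
f 95 98 97
f 97 99 95
f 96 102 98
f 100 96 99
f 100 102 96
f 98 102 97
f 101 99 97
f 97 102 101
f 101 100 99
f 102 100 101



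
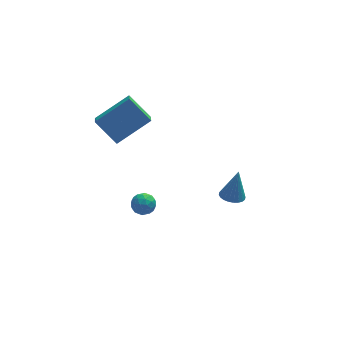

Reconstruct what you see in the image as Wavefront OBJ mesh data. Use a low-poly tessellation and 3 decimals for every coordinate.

v -3.327 1.269 2.928
v -4.26 2.048 4.103
v -3.218 2.001 2.53
v -4.152 2.779 3.704
v -1.548 1.641 4.096
v -2.482 2.419 5.27
v -1.44 2.372 3.697
v -2.373 3.151 4.872
v -2.578 -0.826 0.036
v -2.237 -0.759 0.6
v -2.743 -1.861 0.26
v -2.402 -1.794 0.824
v -2.993 -1.502 0.757
v -2.891 -0.862 0.619
v -2.089 -1.758 0.241
v -1.987 -1.118 0.103
v -1.935 -1.334 0.727
v -2.493 -1.176 1.046
v -2.487 -1.444 -0.186
v -3.045 -1.286 0.133
v -2.393 -0.702 0.298
v -2.587 -1.918 0.562
v -2.934 -1.747 0.523
v -2.734 -1.707 0.854
v -2.777 -0.762 0.309
v -2.577 -0.723 0.641
v -3.021 -1.159 0.733
v -2.403 -1.897 0.219
v -2.203 -1.858 0.551
v -2.246 -0.913 0.006
v -2.046 -0.873 0.337
v -1.959 -1.461 0.127
v -2.015 -1 0.704
v -2.112 -1.609 0.836
v -1.928 -1.588 0.493
v -1.868 -1.212 0.412
v -2.343 -0.907 0.892
v -2.44 -1.516 1.023
v -2.788 -1.344 0.984
v -2.728 -0.968 0.903
v -2.166 -1.246 0.966
v -2.54 -1.104 -0.163
v -2.637 -1.713 -0.032
v -2.252 -1.652 -0.043
v -2.192 -1.276 -0.124
v -2.868 -1.011 0.024
v -2.965 -1.62 0.156
v -3.112 -1.408 0.448
v -3.052 -1.032 0.367
v -2.814 -1.374 -0.106
v 2.572 1.518 -2.803
v 3.104 1.917 -2.987
v 2.948 1.802 -1.097
v 2.905 2.098 -2.973
v 2.656 2.191 -2.933
v 2.393 2.181 -2.874
v 2.158 2.07 -2.804
v 1.986 1.875 -2.734
v 1.903 1.626 -2.674
v 1.922 1.36 -2.634
v 2.04 1.119 -2.62
v 2.24 0.938 -2.633
v 2.489 0.846 -2.673
v 2.752 0.856 -2.732
v 2.987 0.966 -2.803
v 3.159 1.161 -2.873
v 3.242 1.41 -2.932
v 3.222 1.676 -2.972
f 2 4 1
f 5 2 1
f 1 4 3
f 3 5 1
f 2 8 4
f 6 2 5
f 6 8 2
f 4 8 3
f 7 5 3
f 3 8 7
f 7 6 5
f 8 6 7
f 9 46 25
f 46 20 49
f 25 49 14
f 46 49 25
f 9 25 21
f 25 14 26
f 21 26 10
f 25 26 21
f 9 21 30
f 21 10 31
f 30 31 16
f 21 31 30
f 9 30 42
f 30 16 45
f 42 45 19
f 30 45 42
f 9 42 46
f 42 19 50
f 46 50 20
f 42 50 46
f 10 26 37
f 26 14 40
f 37 40 18
f 26 40 37
f 14 49 27
f 49 20 48
f 27 48 13
f 49 48 27
f 20 50 47
f 50 19 43
f 47 43 11
f 50 43 47
f 19 45 44
f 45 16 32
f 44 32 15
f 45 32 44
f 16 31 36
f 31 10 33
f 36 33 17
f 31 33 36
f 12 38 24
f 38 18 39
f 24 39 13
f 38 39 24
f 12 24 22
f 24 13 23
f 22 23 11
f 24 23 22
f 12 22 29
f 22 11 28
f 29 28 15
f 22 28 29
f 12 29 34
f 29 15 35
f 34 35 17
f 29 35 34
f 12 34 38
f 34 17 41
f 38 41 18
f 34 41 38
f 13 39 27
f 39 18 40
f 27 40 14
f 39 40 27
f 11 23 47
f 23 13 48
f 47 48 20
f 23 48 47
f 15 28 44
f 28 11 43
f 44 43 19
f 28 43 44
f 17 35 36
f 35 15 32
f 36 32 16
f 35 32 36
f 18 41 37
f 41 17 33
f 37 33 10
f 41 33 37
f 52 51 54
f 52 54 53
f 54 51 55
f 54 55 53
f 55 51 56
f 55 56 53
f 56 51 57
f 56 57 53
f 57 51 58
f 57 58 53
f 58 51 59
f 58 59 53
f 59 51 60
f 59 60 53
f 60 51 61
f 60 61 53
f 61 51 62
f 61 62 53
f 62 51 63
f 62 63 53
f 63 51 64
f 63 64 53
f 64 51 65
f 64 65 53
f 65 51 66
f 65 66 53
f 66 51 67
f 66 67 53
f 67 51 68
f 67 68 53
f 68 51 52
f 68 52 53



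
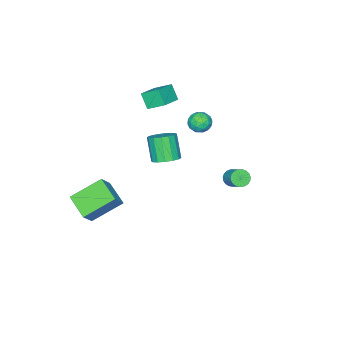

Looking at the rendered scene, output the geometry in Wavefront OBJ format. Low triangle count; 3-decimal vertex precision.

v 3.86 -2.934 -3.248
v 3.393 -4.28 -2.664
v 2.455 -1.986 -2.185
v 1.988 -3.333 -1.602
v 4.632 -2.807 -2.338
v 4.165 -4.154 -1.755
v 3.227 -1.86 -1.276
v 2.76 -3.206 -0.692
v 0.864 -0.432 1.148
v 1.366 -1.003 1.026
v 0.938 -1.658 2.33
v 0.436 -1.088 2.452
v 1.57 -0.729 1.231
v 1.142 -1.384 2.535
v 1.584 -0.375 1.414
v 1.156 -1.03 2.717
v 1.406 -0.036 1.526
v 0.978 -0.691 2.829
v 1.082 0.196 1.536
v 0.654 -0.459 2.839
v 0.7 0.26 1.443
v 0.272 -0.395 2.746
v 0.362 0.138 1.27
v -0.066 -0.517 2.574
v 0.158 -0.136 1.065
v -0.27 -0.791 2.369
v 0.144 -0.49 0.883
v -0.284 -1.145 2.186
v 0.322 -0.829 0.771
v -0.106 -1.484 2.074
v 0.646 -1.061 0.761
v 0.218 -1.716 2.064
v 1.028 -1.125 0.854
v 0.6 -1.78 2.157
v -2.872 -0.773 1.001
v -2.232 -0.907 1.262
v -3.328 -1.513 1.738
v -2.688 -1.647 1.999
v -2.988 -1.019 2.108
v -2.706 -0.562 1.652
v -2.854 -1.858 1.348
v -2.572 -1.401 0.892
v -2.221 -1.578 1.477
v -2.303 -1.059 1.946
v -3.257 -1.361 1.054
v -3.339 -0.842 1.523
v -2.512 -0.775 1.066
v -3.048 -1.645 1.934
v -3.224 -1.275 1.997
v -2.848 -1.354 2.151
v -2.79 -0.572 1.296
v -2.414 -0.651 1.449
v -2.858 -0.716 1.946
v -3.146 -1.769 1.551
v -2.77 -1.848 1.704
v -2.712 -1.066 0.849
v -2.336 -1.145 1.003
v -2.702 -1.704 1.054
v -2.129 -1.249 1.346
v -2.397 -1.683 1.78
v -2.495 -1.808 1.397
v -2.329 -1.539 1.129
v -2.178 -0.944 1.622
v -2.446 -1.378 2.056
v -2.622 -1.009 2.119
v -2.456 -0.74 1.851
v -2.171 -1.338 1.749
v -3.114 -1.042 0.944
v -3.382 -1.476 1.378
v -3.104 -1.68 1.149
v -2.938 -1.411 0.881
v -3.163 -0.737 1.22
v -3.431 -1.171 1.654
v -3.231 -0.881 1.871
v -3.065 -0.612 1.603
v -3.389 -1.082 1.251
v -1.962 -3.648 3.521
v -2.277 -2.719 4.103
v -1.791 -3.067 2.687
v -2.107 -2.139 3.269
v -0.693 -3.461 3.911
v -1.009 -2.533 4.493
v -0.523 -2.881 3.077
v -0.838 -1.952 3.659
v -0.127 3.096 0.948
v 0.112 2.728 1.245
v 0.506 3.536 1.929
v 0.267 3.904 1.632
v 0.269 2.776 1.098
v 0.663 3.585 1.782
v 0.357 2.88 0.924
v 0.751 3.689 1.608
v 0.361 3.021 0.755
v 0.755 3.83 1.439
v 0.281 3.175 0.619
v 0.675 3.984 1.303
v 0.13 3.315 0.54
v 0.524 4.124 1.224
v -0.065 3.418 0.532
v 0.329 4.226 1.216
v -0.271 3.464 0.595
v 0.123 4.273 1.279
v -0.452 3.447 0.72
v -0.058 4.256 1.404
v -0.576 3.369 0.884
v -0.183 4.178 1.568
v -0.624 3.244 1.059
v -0.23 4.052 1.743
v -0.585 3.093 1.215
v -0.191 3.902 1.899
v -0.467 2.943 1.325
v -0.073 3.751 2.009
v -0.29 2.819 1.369
v 0.104 3.627 2.053
v -0.085 2.743 1.341
v 0.309 3.551 2.025
f 2 4 1
f 5 2 1
f 1 4 3
f 3 5 1
f 2 8 4
f 6 2 5
f 6 8 2
f 4 8 3
f 7 5 3
f 3 8 7
f 7 6 5
f 8 6 7
f 10 9 13
f 10 13 11
f 11 13 14
f 11 14 12
f 13 9 15
f 13 15 14
f 14 15 16
f 14 16 12
f 15 9 17
f 15 17 16
f 16 17 18
f 16 18 12
f 17 9 19
f 17 19 18
f 18 19 20
f 18 20 12
f 19 9 21
f 19 21 20
f 20 21 22
f 20 22 12
f 21 9 23
f 21 23 22
f 22 23 24
f 22 24 12
f 23 9 25
f 23 25 24
f 24 25 26
f 24 26 12
f 25 9 27
f 25 27 26
f 26 27 28
f 26 28 12
f 27 9 29
f 27 29 28
f 28 29 30
f 28 30 12
f 29 9 31
f 29 31 30
f 30 31 32
f 30 32 12
f 31 9 33
f 31 33 32
f 32 33 34
f 32 34 12
f 33 9 10
f 33 10 34
f 34 10 11
f 34 11 12
f 35 72 51
f 72 46 75
f 51 75 40
f 72 75 51
f 35 51 47
f 51 40 52
f 47 52 36
f 51 52 47
f 35 47 56
f 47 36 57
f 56 57 42
f 47 57 56
f 35 56 68
f 56 42 71
f 68 71 45
f 56 71 68
f 35 68 72
f 68 45 76
f 72 76 46
f 68 76 72
f 36 52 63
f 52 40 66
f 63 66 44
f 52 66 63
f 40 75 53
f 75 46 74
f 53 74 39
f 75 74 53
f 46 76 73
f 76 45 69
f 73 69 37
f 76 69 73
f 45 71 70
f 71 42 58
f 70 58 41
f 71 58 70
f 42 57 62
f 57 36 59
f 62 59 43
f 57 59 62
f 38 64 50
f 64 44 65
f 50 65 39
f 64 65 50
f 38 50 48
f 50 39 49
f 48 49 37
f 50 49 48
f 38 48 55
f 48 37 54
f 55 54 41
f 48 54 55
f 38 55 60
f 55 41 61
f 60 61 43
f 55 61 60
f 38 60 64
f 60 43 67
f 64 67 44
f 60 67 64
f 39 65 53
f 65 44 66
f 53 66 40
f 65 66 53
f 37 49 73
f 49 39 74
f 73 74 46
f 49 74 73
f 41 54 70
f 54 37 69
f 70 69 45
f 54 69 70
f 43 61 62
f 61 41 58
f 62 58 42
f 61 58 62
f 44 67 63
f 67 43 59
f 63 59 36
f 67 59 63
f 78 80 77
f 81 78 77
f 77 80 79
f 79 81 77
f 78 84 80
f 82 78 81
f 82 84 78
f 80 84 79
f 83 81 79
f 79 84 83
f 83 82 81
f 84 82 83
f 86 85 89
f 86 89 87
f 87 89 90
f 87 90 88
f 89 85 91
f 89 91 90
f 90 91 92
f 90 92 88
f 91 85 93
f 91 93 92
f 92 93 94
f 92 94 88
f 93 85 95
f 93 95 94
f 94 95 96
f 94 96 88
f 95 85 97
f 95 97 96
f 96 97 98
f 96 98 88
f 97 85 99
f 97 99 98
f 98 99 100
f 98 100 88
f 99 85 101
f 99 101 100
f 100 101 102
f 100 102 88
f 101 85 103
f 101 103 102
f 102 103 104
f 102 104 88
f 103 85 105
f 103 105 104
f 104 105 106
f 104 106 88
f 105 85 107
f 105 107 106
f 106 107 108
f 106 108 88
f 107 85 109
f 107 109 108
f 108 109 110
f 108 110 88
f 109 85 111
f 109 111 110
f 110 111 112
f 110 112 88
f 111 85 113
f 111 113 112
f 112 113 114
f 112 114 88
f 113 85 115
f 113 115 114
f 114 115 116
f 114 116 88
f 115 85 86
f 115 86 116
f 116 86 87
f 116 87 88



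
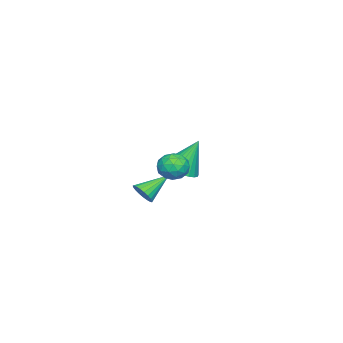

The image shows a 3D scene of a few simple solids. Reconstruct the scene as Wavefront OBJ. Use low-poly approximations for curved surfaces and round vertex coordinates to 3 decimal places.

v 0.403 0.883 -1.537
v 0.706 1.384 -1.61
v -0.623 1.617 -0.763
v 0.558 1.385 -1.806
v 0.384 1.299 -1.956
v 0.213 1.141 -2.033
v 0.074 0.938 -2.024
v -0.007 0.726 -1.932
v -0.018 0.542 -1.771
v 0.045 0.416 -1.569
v 0.169 0.371 -1.363
v 0.333 0.415 -1.186
v 0.51 0.539 -1.07
v 0.668 0.724 -1.035
v 0.78 0.936 -1.087
v 0.827 1.138 -1.217
v 0.801 1.297 -1.402
v 2.804 3.243 0.66
v 3.08 2.857 1.181
v 1.86 3.403 1.279
v 2.136 3.017 1.8
v 2.407 3.649 1.649
v 2.991 3.55 1.266
v 1.949 2.71 1.194
v 2.533 2.611 0.811
v 2.552 2.527 1.51
v 2.835 3.108 1.792
v 2.105 3.152 0.668
v 2.388 3.733 0.95
v 3.025 3.036 0.866
v 1.915 3.224 1.594
v 2.075 3.596 1.505
v 2.237 3.369 1.811
v 2.972 3.444 0.916
v 3.134 3.216 1.222
v 2.739 3.682 1.497
v 1.806 3.044 1.238
v 1.968 2.816 1.544
v 2.703 2.891 0.649
v 2.865 2.664 0.955
v 2.201 2.578 0.963
v 2.876 2.615 1.366
v 2.322 2.709 1.73
v 2.212 2.529 1.374
v 2.555 2.47 1.149
v 3.043 2.956 1.531
v 2.488 3.05 1.895
v 2.648 3.422 1.806
v 2.99 3.364 1.581
v 2.732 2.762 1.725
v 2.452 3.21 0.565
v 1.897 3.304 0.929
v 1.95 2.896 0.879
v 2.292 2.838 0.654
v 2.618 3.551 0.73
v 2.064 3.645 1.094
v 2.385 3.79 1.311
v 2.728 3.731 1.086
v 2.208 3.498 0.735
v -2.879 1.175 -1.378
v -2.102 0.955 -1.084
v -3.301 1.845 0.238
v -2.043 1.265 -1.198
v -2.112 1.561 -1.339
v -2.298 1.799 -1.486
v -2.572 1.942 -1.616
v -2.893 1.968 -1.711
v -3.212 1.873 -1.754
v -3.48 1.672 -1.741
v -3.657 1.395 -1.672
v -3.715 1.085 -1.559
v -3.646 0.788 -1.418
v -3.461 0.55 -1.271
v -3.187 0.408 -1.14
v -2.866 0.382 -1.046
v -2.547 0.477 -1.002
v -2.278 0.678 -1.015
f 2 1 4
f 2 4 3
f 4 1 5
f 4 5 3
f 5 1 6
f 5 6 3
f 6 1 7
f 6 7 3
f 7 1 8
f 7 8 3
f 8 1 9
f 8 9 3
f 9 1 10
f 9 10 3
f 10 1 11
f 10 11 3
f 11 1 12
f 11 12 3
f 12 1 13
f 12 13 3
f 13 1 14
f 13 14 3
f 14 1 15
f 14 15 3
f 15 1 16
f 15 16 3
f 16 1 17
f 16 17 3
f 17 1 2
f 17 2 3
f 18 55 34
f 55 29 58
f 34 58 23
f 55 58 34
f 18 34 30
f 34 23 35
f 30 35 19
f 34 35 30
f 18 30 39
f 30 19 40
f 39 40 25
f 30 40 39
f 18 39 51
f 39 25 54
f 51 54 28
f 39 54 51
f 18 51 55
f 51 28 59
f 55 59 29
f 51 59 55
f 19 35 46
f 35 23 49
f 46 49 27
f 35 49 46
f 23 58 36
f 58 29 57
f 36 57 22
f 58 57 36
f 29 59 56
f 59 28 52
f 56 52 20
f 59 52 56
f 28 54 53
f 54 25 41
f 53 41 24
f 54 41 53
f 25 40 45
f 40 19 42
f 45 42 26
f 40 42 45
f 21 47 33
f 47 27 48
f 33 48 22
f 47 48 33
f 21 33 31
f 33 22 32
f 31 32 20
f 33 32 31
f 21 31 38
f 31 20 37
f 38 37 24
f 31 37 38
f 21 38 43
f 38 24 44
f 43 44 26
f 38 44 43
f 21 43 47
f 43 26 50
f 47 50 27
f 43 50 47
f 22 48 36
f 48 27 49
f 36 49 23
f 48 49 36
f 20 32 56
f 32 22 57
f 56 57 29
f 32 57 56
f 24 37 53
f 37 20 52
f 53 52 28
f 37 52 53
f 26 44 45
f 44 24 41
f 45 41 25
f 44 41 45
f 27 50 46
f 50 26 42
f 46 42 19
f 50 42 46
f 61 60 63
f 61 63 62
f 63 60 64
f 63 64 62
f 64 60 65
f 64 65 62
f 65 60 66
f 65 66 62
f 66 60 67
f 66 67 62
f 67 60 68
f 67 68 62
f 68 60 69
f 68 69 62
f 69 60 70
f 69 70 62
f 70 60 71
f 70 71 62
f 71 60 72
f 71 72 62
f 72 60 73
f 72 73 62
f 73 60 74
f 73 74 62
f 74 60 75
f 74 75 62
f 75 60 76
f 75 76 62
f 76 60 77
f 76 77 62
f 77 60 61
f 77 61 62



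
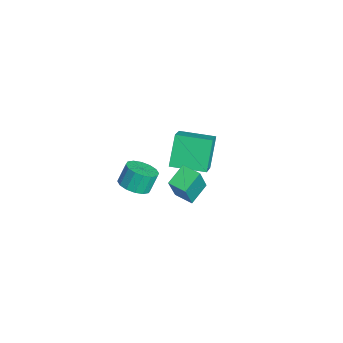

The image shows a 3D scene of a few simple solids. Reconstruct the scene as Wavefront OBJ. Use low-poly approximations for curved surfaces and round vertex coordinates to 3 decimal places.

v -0.954 -1.495 -1.48
v -0.281 -0.773 -1.641
v -0.592 -0.224 -0.482
v -1.266 -0.945 -0.32
v -0.722 -0.593 -1.844
v -1.033 -0.044 -0.685
v -1.225 -0.655 -1.95
v -1.536 -0.105 -0.791
v -1.655 -0.942 -1.93
v -1.966 -0.392 -0.771
v -1.898 -1.376 -1.789
v -2.209 -0.827 -0.63
v -1.888 -1.843 -1.565
v -2.199 -1.294 -0.406
v -1.628 -2.216 -1.318
v -1.939 -1.667 -0.159
v -1.187 -2.396 -1.115
v -1.498 -1.847 0.044
v -0.684 -2.335 -1.009
v -0.995 -1.785 0.15
v -0.254 -2.048 -1.029
v -0.565 -1.498 0.13
v -0.011 -1.613 -1.17
v -0.322 -1.064 -0.011
v -0.021 -1.146 -1.394
v -0.332 -0.597 -0.235
v 2.368 1.017 2.174
v 3.142 0.495 4.11
v 3.165 1.782 2.061
v 3.939 1.259 3.998
v 3.201 0.061 1.582
v 3.975 -0.462 3.519
v 3.998 0.825 1.47
v 4.772 0.303 3.406
v -4.517 1.789 -0.392
v -2.884 1.236 0.909
v -3.718 3.813 -0.534
v -2.085 3.259 0.767
v -3.335 1.201 -2.127
v -1.702 0.647 -0.826
v -2.536 3.224 -2.269
v -0.903 2.671 -0.968
f 2 1 5
f 2 5 3
f 3 5 6
f 3 6 4
f 5 1 7
f 5 7 6
f 6 7 8
f 6 8 4
f 7 1 9
f 7 9 8
f 8 9 10
f 8 10 4
f 9 1 11
f 9 11 10
f 10 11 12
f 10 12 4
f 11 1 13
f 11 13 12
f 12 13 14
f 12 14 4
f 13 1 15
f 13 15 14
f 14 15 16
f 14 16 4
f 15 1 17
f 15 17 16
f 16 17 18
f 16 18 4
f 17 1 19
f 17 19 18
f 18 19 20
f 18 20 4
f 19 1 21
f 19 21 20
f 20 21 22
f 20 22 4
f 21 1 23
f 21 23 22
f 22 23 24
f 22 24 4
f 23 1 25
f 23 25 24
f 24 25 26
f 24 26 4
f 25 1 2
f 25 2 26
f 26 2 3
f 26 3 4
f 28 30 27
f 31 28 27
f 27 30 29
f 29 31 27
f 28 34 30
f 32 28 31
f 32 34 28
f 30 34 29
f 33 31 29
f 29 34 33
f 33 32 31
f 34 32 33
f 36 38 35
f 39 36 35
f 35 38 37
f 37 39 35
f 36 42 38
f 40 36 39
f 40 42 36
f 38 42 37
f 41 39 37
f 37 42 41
f 41 40 39
f 42 40 41



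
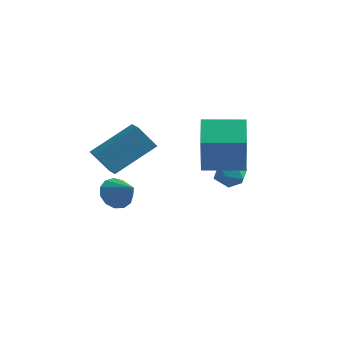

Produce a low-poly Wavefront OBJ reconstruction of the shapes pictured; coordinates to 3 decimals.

v 0.428 -1.529 2.576
v 0.894 -2.379 4.461
v -0.237 -0.363 3.267
v 0.229 -1.213 5.152
v 1.951 -0.667 2.588
v 2.417 -1.517 4.473
v 1.286 0.499 3.279
v 1.752 -0.351 5.164
v -3.675 -1.237 0.242
v -3.202 -0.911 -0.33
v -2.645 -1.543 0.918
v -3.297 -0.576 -0.034
v -3.511 -0.451 0.349
v -3.778 -0.575 0.698
v -4.011 -0.91 0.902
v -4.138 -1.348 0.897
v -4.118 -1.751 0.683
v -3.957 -1.991 0.33
v -3.707 -1.991 -0.052
v -3.446 -1.752 -0.34
v -3.258 -1.349 -0.444
v -3.532 -1.979 1.849
v -4.161 -2.388 2.886
v -2.498 -0.482 3.068
v -3.127 -0.891 4.105
v -2.873 -2.569 2.015
v -3.502 -2.978 3.052
v -1.839 -1.072 3.234
v -2.468 -1.481 4.271
v 0.876 0.386 1.887
v 1.39 0.012 1.516
v 0.67 -0.572 2.564
v 1.184 -0.946 2.193
v 1.38 -0.391 2.636
v 1.507 0.2 2.218
v 0.553 -0.76 1.862
v 0.68 -0.169 1.444
v 1.19 -0.696 1.5
v 1.701 -0.468 1.979
v 0.359 -0.092 2.101
v 0.87 0.136 2.58
f 2 4 1
f 5 2 1
f 1 4 3
f 3 5 1
f 2 8 4
f 6 2 5
f 6 8 2
f 4 8 3
f 7 5 3
f 3 8 7
f 7 6 5
f 8 6 7
f 10 9 12
f 10 12 11
f 12 9 13
f 12 13 11
f 13 9 14
f 13 14 11
f 14 9 15
f 14 15 11
f 15 9 16
f 15 16 11
f 16 9 17
f 16 17 11
f 17 9 18
f 17 18 11
f 18 9 19
f 18 19 11
f 19 9 20
f 19 20 11
f 20 9 21
f 20 21 11
f 21 9 10
f 21 10 11
f 23 25 22
f 26 23 22
f 22 25 24
f 24 26 22
f 23 29 25
f 27 23 26
f 27 29 23
f 25 29 24
f 28 26 24
f 24 29 28
f 28 27 26
f 29 27 28
f 30 41 35
f 30 35 31
f 30 31 37
f 30 37 40
f 30 40 41
f 31 35 39
f 35 41 34
f 41 40 32
f 40 37 36
f 37 31 38
f 33 39 34
f 33 34 32
f 33 32 36
f 33 36 38
f 33 38 39
f 34 39 35
f 32 34 41
f 36 32 40
f 38 36 37
f 39 38 31



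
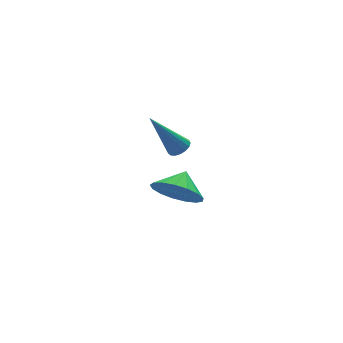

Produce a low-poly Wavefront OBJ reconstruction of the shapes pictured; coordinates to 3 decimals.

v 0.216 -3.646 2.269
v 0.919 -3.769 1.556
v 0.864 -3.074 2.811
v 0.683 -3.37 1.418
v 0.34 -3.035 1.475
v -0.032 -2.839 1.714
v -0.347 -2.829 2.081
v -0.533 -3.005 2.49
v -0.548 -3.328 2.85
v -0.388 -3.724 3.076
v -0.089 -4.102 3.117
v 0.279 -4.376 2.965
v 0.633 -4.482 2.653
v 0.891 -4.397 2.253
v 0.994 -4.139 1.857
v 2.665 1.167 0.663
v 2.905 0.776 0.886
v 1.595 1.533 2.457
v 3.049 0.967 0.933
v 3.105 1.204 0.918
v 3.06 1.433 0.845
v 2.925 1.601 0.73
v 2.73 1.669 0.6
v 2.52 1.622 0.484
v 2.344 1.472 0.41
v 2.24 1.251 0.393
v 2.235 1.011 0.438
v 2.327 0.807 0.535
v 2.497 0.686 0.661
v 2.705 0.674 0.788
f 2 1 4
f 2 4 3
f 4 1 5
f 4 5 3
f 5 1 6
f 5 6 3
f 6 1 7
f 6 7 3
f 7 1 8
f 7 8 3
f 8 1 9
f 8 9 3
f 9 1 10
f 9 10 3
f 10 1 11
f 10 11 3
f 11 1 12
f 11 12 3
f 12 1 13
f 12 13 3
f 13 1 14
f 13 14 3
f 14 1 15
f 14 15 3
f 15 1 2
f 15 2 3
f 17 16 19
f 17 19 18
f 19 16 20
f 19 20 18
f 20 16 21
f 20 21 18
f 21 16 22
f 21 22 18
f 22 16 23
f 22 23 18
f 23 16 24
f 23 24 18
f 24 16 25
f 24 25 18
f 25 16 26
f 25 26 18
f 26 16 27
f 26 27 18
f 27 16 28
f 27 28 18
f 28 16 29
f 28 29 18
f 29 16 30
f 29 30 18
f 30 16 17
f 30 17 18



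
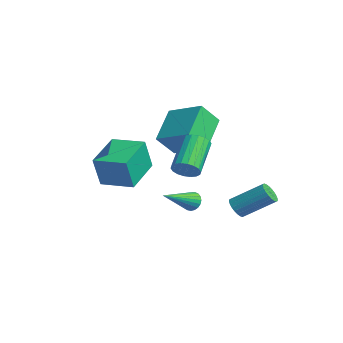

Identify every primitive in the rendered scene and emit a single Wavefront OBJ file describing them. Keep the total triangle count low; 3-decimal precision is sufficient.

v 0.59 3.09 -3.731
v 1.145 2.874 -3.864
v 1.925 4.214 -2.781
v 1.37 4.43 -2.649
v 1.114 3.033 -4.038
v 1.894 4.373 -2.956
v 1.004 3.201 -4.166
v 1.783 4.54 -3.084
v 0.83 3.352 -4.227
v 1.609 4.691 -3.145
v 0.62 3.463 -4.213
v 1.399 4.802 -3.131
v 0.405 3.517 -4.126
v 1.185 4.856 -3.044
v 0.219 3.506 -3.978
v 0.998 4.846 -2.896
v 0.089 3.432 -3.793
v 0.868 4.772 -2.711
v 0.035 3.306 -3.599
v 0.815 4.646 -2.516
v 0.066 3.147 -3.424
v 0.846 4.487 -2.342
v 0.177 2.98 -3.296
v 0.956 4.319 -2.214
v 0.351 2.829 -3.235
v 1.13 4.168 -2.153
v 0.561 2.718 -3.249
v 1.34 4.057 -2.167
v 0.775 2.664 -3.336
v 1.555 4.003 -2.254
v 0.962 2.674 -3.484
v 1.741 4.014 -2.402
v 1.092 2.748 -3.669
v 1.871 4.088 -2.587
v -3.515 0.754 -0.413
v -4.843 1.983 0.82
v -3.636 1.752 -1.539
v -4.963 2.982 -0.306
v -1.917 1.758 0.306
v -3.244 2.988 1.539
v -2.037 2.757 -0.82
v -3.365 3.986 0.413
v -0.183 0.862 -1.224
v 0.256 0.77 -0.661
v -1.038 1.865 0.527
v -1.477 1.958 -0.036
v 0.365 1.041 -0.793
v -0.929 2.137 0.396
v 0.365 1.277 -1.01
v -0.929 2.372 0.179
v 0.257 1.431 -1.269
v -1.037 2.526 -0.081
v 0.061 1.472 -1.52
v -1.232 2.567 -0.332
v -0.183 1.392 -1.712
v -1.476 2.487 -0.524
v -0.427 1.207 -1.807
v -1.72 2.303 -0.619
v -0.622 0.955 -1.787
v -1.916 2.05 -0.599
v -0.731 0.683 -1.656
v -2.025 1.779 -0.467
v -0.731 0.448 -1.439
v -2.025 1.543 -0.25
v -0.623 0.294 -1.179
v -1.917 1.389 0.009
v -0.428 0.253 -0.928
v -1.721 1.348 0.26
v -0.184 0.333 -0.736
v -1.477 1.428 0.452
v 0.06 0.517 -0.641
v -1.233 1.613 0.547
v -1.86 1.911 -4.091
v -1.56 2.22 -3.702
v -1.26 0.169 -3.169
v -1.776 2.202 -3.596
v -2.006 2.133 -3.576
v -2.211 2.026 -3.644
v -2.356 1.9 -3.79
v -2.414 1.775 -3.988
v -2.377 1.673 -4.203
v -2.25 1.613 -4.399
v -2.056 1.604 -4.542
v -1.828 1.649 -4.607
v -1.606 1.738 -4.583
v -1.427 1.858 -4.473
v -1.323 1.986 -4.298
v -1.312 2.102 -4.086
v -1.396 2.185 -3.876
v -2.407 -2.489 -2.429
v -2.126 -2.967 -0.727
v -3.785 -0.999 -1.782
v -3.504 -1.477 -0.08
v -1.116 -1.343 -2.32
v -0.835 -1.821 -0.618
v -2.494 0.147 -1.673
v -2.213 -0.331 0.029
f 2 1 5
f 2 5 3
f 3 5 6
f 3 6 4
f 5 1 7
f 5 7 6
f 6 7 8
f 6 8 4
f 7 1 9
f 7 9 8
f 8 9 10
f 8 10 4
f 9 1 11
f 9 11 10
f 10 11 12
f 10 12 4
f 11 1 13
f 11 13 12
f 12 13 14
f 12 14 4
f 13 1 15
f 13 15 14
f 14 15 16
f 14 16 4
f 15 1 17
f 15 17 16
f 16 17 18
f 16 18 4
f 17 1 19
f 17 19 18
f 18 19 20
f 18 20 4
f 19 1 21
f 19 21 20
f 20 21 22
f 20 22 4
f 21 1 23
f 21 23 22
f 22 23 24
f 22 24 4
f 23 1 25
f 23 25 24
f 24 25 26
f 24 26 4
f 25 1 27
f 25 27 26
f 26 27 28
f 26 28 4
f 27 1 29
f 27 29 28
f 28 29 30
f 28 30 4
f 29 1 31
f 29 31 30
f 30 31 32
f 30 32 4
f 31 1 33
f 31 33 32
f 32 33 34
f 32 34 4
f 33 1 2
f 33 2 34
f 34 2 3
f 34 3 4
f 36 38 35
f 39 36 35
f 35 38 37
f 37 39 35
f 36 42 38
f 40 36 39
f 40 42 36
f 38 42 37
f 41 39 37
f 37 42 41
f 41 40 39
f 42 40 41
f 44 43 47
f 44 47 45
f 45 47 48
f 45 48 46
f 47 43 49
f 47 49 48
f 48 49 50
f 48 50 46
f 49 43 51
f 49 51 50
f 50 51 52
f 50 52 46
f 51 43 53
f 51 53 52
f 52 53 54
f 52 54 46
f 53 43 55
f 53 55 54
f 54 55 56
f 54 56 46
f 55 43 57
f 55 57 56
f 56 57 58
f 56 58 46
f 57 43 59
f 57 59 58
f 58 59 60
f 58 60 46
f 59 43 61
f 59 61 60
f 60 61 62
f 60 62 46
f 61 43 63
f 61 63 62
f 62 63 64
f 62 64 46
f 63 43 65
f 63 65 64
f 64 65 66
f 64 66 46
f 65 43 67
f 65 67 66
f 66 67 68
f 66 68 46
f 67 43 69
f 67 69 68
f 68 69 70
f 68 70 46
f 69 43 71
f 69 71 70
f 70 71 72
f 70 72 46
f 71 43 44
f 71 44 72
f 72 44 45
f 72 45 46
f 74 73 76
f 74 76 75
f 76 73 77
f 76 77 75
f 77 73 78
f 77 78 75
f 78 73 79
f 78 79 75
f 79 73 80
f 79 80 75
f 80 73 81
f 80 81 75
f 81 73 82
f 81 82 75
f 82 73 83
f 82 83 75
f 83 73 84
f 83 84 75
f 84 73 85
f 84 85 75
f 85 73 86
f 85 86 75
f 86 73 87
f 86 87 75
f 87 73 88
f 87 88 75
f 88 73 89
f 88 89 75
f 89 73 74
f 89 74 75
f 91 93 90
f 94 91 90
f 90 93 92
f 92 94 90
f 91 97 93
f 95 91 94
f 95 97 91
f 93 97 92
f 96 94 92
f 92 97 96
f 96 95 94
f 97 95 96



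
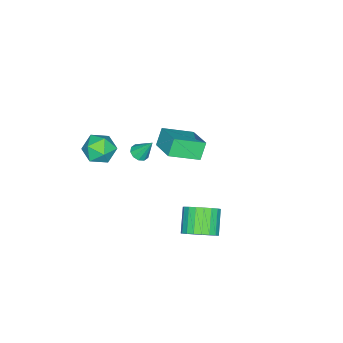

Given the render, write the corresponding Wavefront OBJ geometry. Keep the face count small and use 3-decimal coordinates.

v -3.237 -3.032 -1.018
v -2.141 -1.501 -0.287
v -4.595 -1.663 -1.851
v -3.499 -0.132 -1.119
v -2.561 -3.008 -2.081
v -1.465 -1.477 -1.349
v -3.919 -1.639 -2.913
v -2.823 -0.108 -2.182
v 3.002 -2.507 3.989
v 3.535 -1.606 3.816
v 4.385 -3.414 3.524
v 4.918 -2.513 3.351
v 4.659 -2.794 4.341
v 3.804 -2.234 4.629
v 4.116 -2.786 2.711
v 3.261 -2.226 2.999
v 4.223 -1.778 3.026
v 4.559 -1.783 4.033
v 3.361 -3.237 3.307
v 3.697 -3.242 4.314
v 1.674 -1.374 1.89
v 2.203 -1.115 1.773
v 1.566 -0.586 3.15
v 1.937 -0.907 1.62
v 1.57 -0.878 1.57
v 1.244 -1.038 1.642
v 1.082 -1.326 1.809
v 1.146 -1.634 2.007
v 1.412 -1.842 2.16
v 1.778 -1.871 2.21
v 2.105 -1.711 2.138
v 2.267 -1.422 1.971
v 1.577 2.562 -3.896
v 2.124 3.009 -3.066
v 0.93 2.405 -1.954
v 0.383 1.958 -2.784
v 1.843 3.344 -3.185
v 0.649 2.74 -2.073
v 1.517 3.544 -3.427
v 0.322 2.94 -2.315
v 1.2 3.575 -3.75
v 0.006 2.97 -2.638
v 0.949 3.43 -4.099
v -0.245 2.825 -2.987
v 0.807 3.135 -4.412
v -0.388 2.531 -3.3
v 0.797 2.741 -4.636
v -0.397 2.137 -3.524
v 0.923 2.316 -4.732
v -0.271 1.712 -3.621
v 1.162 1.934 -4.684
v -0.033 1.33 -3.572
v 1.472 1.66 -4.499
v 0.278 1.056 -3.387
v 1.801 1.543 -4.21
v 0.606 0.938 -3.098
v 2.091 1.601 -3.867
v 0.896 0.997 -2.755
v 2.292 1.826 -3.528
v 1.098 1.222 -2.417
v 2.37 2.178 -3.254
v 1.175 1.574 -2.142
v 2.31 2.596 -3.09
v 1.116 1.992 -1.978
f 2 4 1
f 5 2 1
f 1 4 3
f 3 5 1
f 2 8 4
f 6 2 5
f 6 8 2
f 4 8 3
f 7 5 3
f 3 8 7
f 7 6 5
f 8 6 7
f 9 20 14
f 9 14 10
f 9 10 16
f 9 16 19
f 9 19 20
f 10 14 18
f 14 20 13
f 20 19 11
f 19 16 15
f 16 10 17
f 12 18 13
f 12 13 11
f 12 11 15
f 12 15 17
f 12 17 18
f 13 18 14
f 11 13 20
f 15 11 19
f 17 15 16
f 18 17 10
f 22 21 24
f 22 24 23
f 24 21 25
f 24 25 23
f 25 21 26
f 25 26 23
f 26 21 27
f 26 27 23
f 27 21 28
f 27 28 23
f 28 21 29
f 28 29 23
f 29 21 30
f 29 30 23
f 30 21 31
f 30 31 23
f 31 21 32
f 31 32 23
f 32 21 22
f 32 22 23
f 34 33 37
f 34 37 35
f 35 37 38
f 35 38 36
f 37 33 39
f 37 39 38
f 38 39 40
f 38 40 36
f 39 33 41
f 39 41 40
f 40 41 42
f 40 42 36
f 41 33 43
f 41 43 42
f 42 43 44
f 42 44 36
f 43 33 45
f 43 45 44
f 44 45 46
f 44 46 36
f 45 33 47
f 45 47 46
f 46 47 48
f 46 48 36
f 47 33 49
f 47 49 48
f 48 49 50
f 48 50 36
f 49 33 51
f 49 51 50
f 50 51 52
f 50 52 36
f 51 33 53
f 51 53 52
f 52 53 54
f 52 54 36
f 53 33 55
f 53 55 54
f 54 55 56
f 54 56 36
f 55 33 57
f 55 57 56
f 56 57 58
f 56 58 36
f 57 33 59
f 57 59 58
f 58 59 60
f 58 60 36
f 59 33 61
f 59 61 60
f 60 61 62
f 60 62 36
f 61 33 63
f 61 63 62
f 62 63 64
f 62 64 36
f 63 33 34
f 63 34 64
f 64 34 35
f 64 35 36

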